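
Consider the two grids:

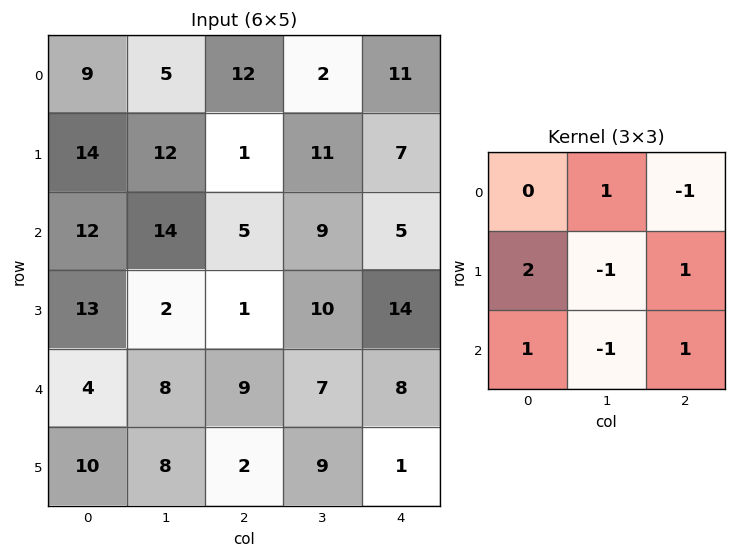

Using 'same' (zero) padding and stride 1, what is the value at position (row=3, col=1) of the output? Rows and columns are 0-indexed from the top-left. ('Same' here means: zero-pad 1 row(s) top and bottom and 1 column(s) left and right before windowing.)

The receptive field on the zero-padded input at this output position is [12 14 5 / 13 2 1 / 4 8 9]. Elementwise product with the kernel and sum: 14·1 + 5·-1 + 13·2 + 2·-1 + 1·1 + 4·1 + 8·-1 + 9·1.

39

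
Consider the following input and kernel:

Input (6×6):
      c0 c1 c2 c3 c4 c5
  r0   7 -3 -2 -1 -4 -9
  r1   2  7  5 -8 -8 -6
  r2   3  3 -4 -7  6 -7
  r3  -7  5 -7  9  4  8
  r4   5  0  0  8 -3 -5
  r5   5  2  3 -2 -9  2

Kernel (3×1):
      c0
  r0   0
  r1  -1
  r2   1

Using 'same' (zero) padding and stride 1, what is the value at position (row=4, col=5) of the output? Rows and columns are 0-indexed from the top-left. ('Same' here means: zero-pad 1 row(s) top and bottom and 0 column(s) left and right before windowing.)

7

The receptive field on the zero-padded input at this output position is [8 / -5 / 2]. Elementwise product with the kernel and sum: -5·-1 + 2·1.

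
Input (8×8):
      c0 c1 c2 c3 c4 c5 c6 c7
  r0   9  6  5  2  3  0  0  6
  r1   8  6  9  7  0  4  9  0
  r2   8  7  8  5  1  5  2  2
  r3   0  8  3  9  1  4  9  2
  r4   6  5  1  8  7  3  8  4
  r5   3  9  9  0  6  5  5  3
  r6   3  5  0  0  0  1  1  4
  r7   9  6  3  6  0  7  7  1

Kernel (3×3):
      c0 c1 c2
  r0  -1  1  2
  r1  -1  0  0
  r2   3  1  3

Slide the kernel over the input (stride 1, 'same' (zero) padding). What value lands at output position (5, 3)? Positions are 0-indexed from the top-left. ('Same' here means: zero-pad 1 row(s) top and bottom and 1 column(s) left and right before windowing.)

The receptive field on the zero-padded input at this output position is [1 8 7 / 9 0 6 / 0 0 0]. Elementwise product with the kernel and sum: 1·-1 + 8·1 + 7·2 + 9·-1 + 0·3 + 0·1 + 0·3.

12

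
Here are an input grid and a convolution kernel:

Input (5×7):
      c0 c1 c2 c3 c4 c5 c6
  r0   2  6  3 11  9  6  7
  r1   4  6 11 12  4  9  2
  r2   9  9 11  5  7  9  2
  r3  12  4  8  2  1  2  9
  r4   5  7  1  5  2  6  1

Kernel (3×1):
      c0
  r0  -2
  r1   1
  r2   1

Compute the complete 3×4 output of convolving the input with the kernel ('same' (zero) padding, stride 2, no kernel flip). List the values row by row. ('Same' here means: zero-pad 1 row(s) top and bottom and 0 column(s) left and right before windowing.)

6 14 13 9
13 -3 0 7
-19 -15 0 -17

Output[0,0]: The receptive field on the zero-padded input at this output position is [0 / 2 / 4]. Elementwise product with the kernel and sum: 0·-2 + 2·1 + 4·1.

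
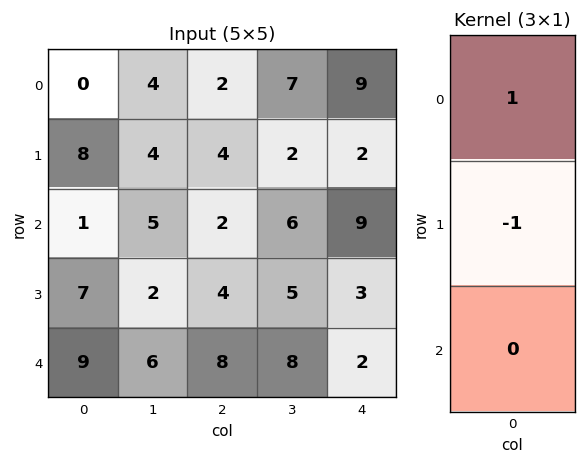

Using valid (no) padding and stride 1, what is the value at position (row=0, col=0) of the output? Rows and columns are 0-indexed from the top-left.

The receptive field on the input at this output position is [0 / 8 / 1]. Elementwise product with the kernel and sum: 0·1 + 8·-1.

-8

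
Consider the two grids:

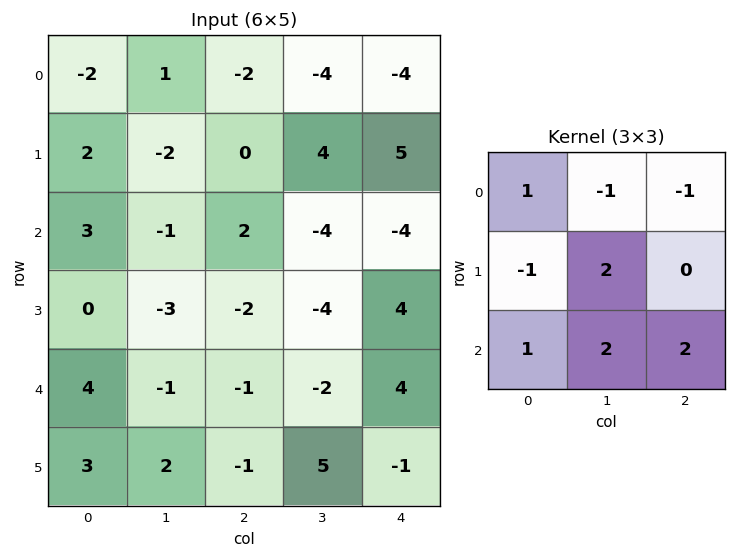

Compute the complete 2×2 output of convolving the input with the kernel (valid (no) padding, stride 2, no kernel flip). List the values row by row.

-2 0
-4 7

Output[0,0]: The receptive field on the input at this output position is [-2 1 -2 / 2 -2 0 / 3 -1 2]. Elementwise product with the kernel and sum: -2·1 + 1·-1 + -2·-1 + 2·-1 + -2·2 + 3·1 + -1·2 + 2·2.
Output[0,1]: The receptive field on the input at this output position is [-2 -4 -4 / 0 4 5 / 2 -4 -4]. Elementwise product with the kernel and sum: -2·1 + -4·-1 + -4·-1 + 0·-1 + 4·2 + 2·1 + -4·2 + -4·2.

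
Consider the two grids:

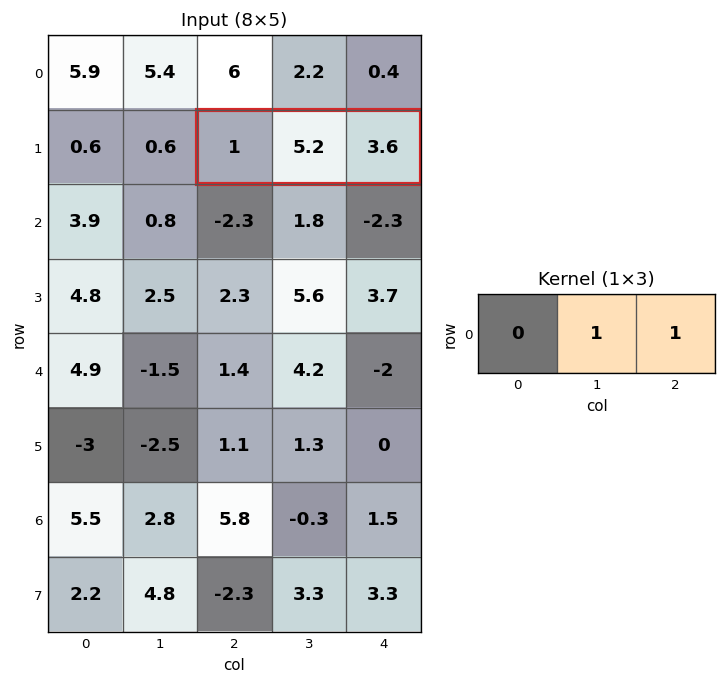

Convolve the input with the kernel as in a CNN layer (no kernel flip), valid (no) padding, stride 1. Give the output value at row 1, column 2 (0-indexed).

8.8

The receptive field on the input at this output position is [1 5.2 3.6]. Elementwise product with the kernel and sum: 5.2·1 + 3.6·1.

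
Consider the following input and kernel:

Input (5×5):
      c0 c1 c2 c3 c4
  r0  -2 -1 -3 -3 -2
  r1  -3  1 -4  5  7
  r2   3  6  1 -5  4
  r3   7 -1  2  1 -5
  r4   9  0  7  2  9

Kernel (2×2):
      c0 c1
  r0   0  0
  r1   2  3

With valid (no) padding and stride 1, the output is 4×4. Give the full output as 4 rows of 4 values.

-3 -10 7 31
24 15 -13 2
11 4 7 -13
18 21 20 31

Output[0,0]: The receptive field on the input at this output position is [-2 -1 / -3 1]. Elementwise product with the kernel and sum: -3·2 + 1·3.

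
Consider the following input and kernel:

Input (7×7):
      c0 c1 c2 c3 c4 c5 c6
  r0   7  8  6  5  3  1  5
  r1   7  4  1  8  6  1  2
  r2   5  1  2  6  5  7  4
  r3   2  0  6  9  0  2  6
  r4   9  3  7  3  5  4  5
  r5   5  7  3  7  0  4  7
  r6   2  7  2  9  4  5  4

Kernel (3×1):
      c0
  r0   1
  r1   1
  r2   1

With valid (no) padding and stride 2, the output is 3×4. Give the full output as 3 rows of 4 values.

Output[0,0]: The receptive field on the input at this output position is [7 / 7 / 5]. Elementwise product with the kernel and sum: 7·1 + 7·1 + 5·1.

19 9 14 11
16 15 10 15
16 12 9 16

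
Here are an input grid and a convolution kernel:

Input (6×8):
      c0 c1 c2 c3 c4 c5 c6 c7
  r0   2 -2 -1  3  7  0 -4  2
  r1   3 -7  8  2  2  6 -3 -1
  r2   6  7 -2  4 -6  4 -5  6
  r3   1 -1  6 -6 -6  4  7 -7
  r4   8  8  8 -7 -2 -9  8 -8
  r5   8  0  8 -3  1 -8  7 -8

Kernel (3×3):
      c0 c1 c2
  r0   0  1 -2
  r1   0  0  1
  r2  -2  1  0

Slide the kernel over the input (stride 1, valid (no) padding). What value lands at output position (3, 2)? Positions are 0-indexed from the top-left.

The receptive field on the input at this output position is [6 -6 -6 / 8 -7 -2 / 8 -3 1]. Elementwise product with the kernel and sum: -6·1 + -6·-2 + -2·1 + 8·-2 + -3·1.

-15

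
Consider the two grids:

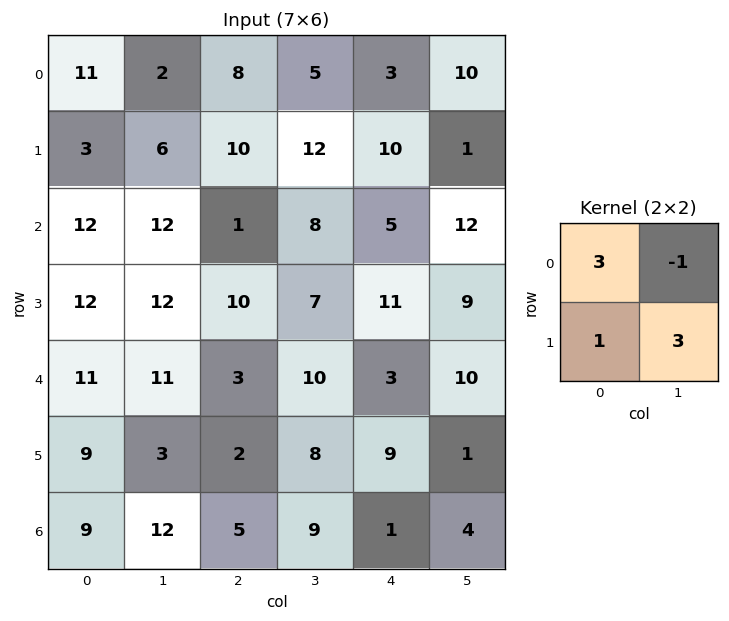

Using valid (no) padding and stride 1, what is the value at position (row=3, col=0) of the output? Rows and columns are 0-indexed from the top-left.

The receptive field on the input at this output position is [12 12 / 11 11]. Elementwise product with the kernel and sum: 12·3 + 12·-1 + 11·1 + 11·3.

68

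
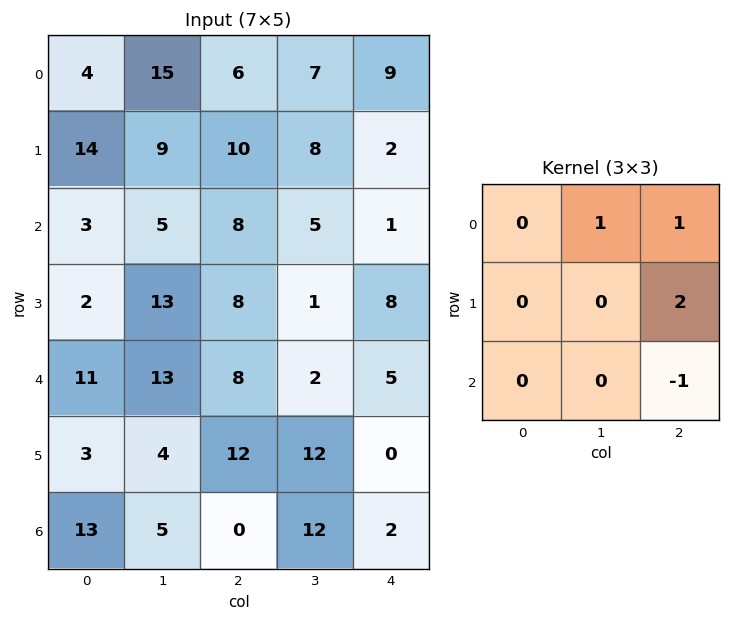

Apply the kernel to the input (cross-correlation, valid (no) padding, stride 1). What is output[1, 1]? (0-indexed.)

27

The receptive field on the input at this output position is [9 10 8 / 5 8 5 / 13 8 1]. Elementwise product with the kernel and sum: 10·1 + 8·1 + 5·2 + 1·-1.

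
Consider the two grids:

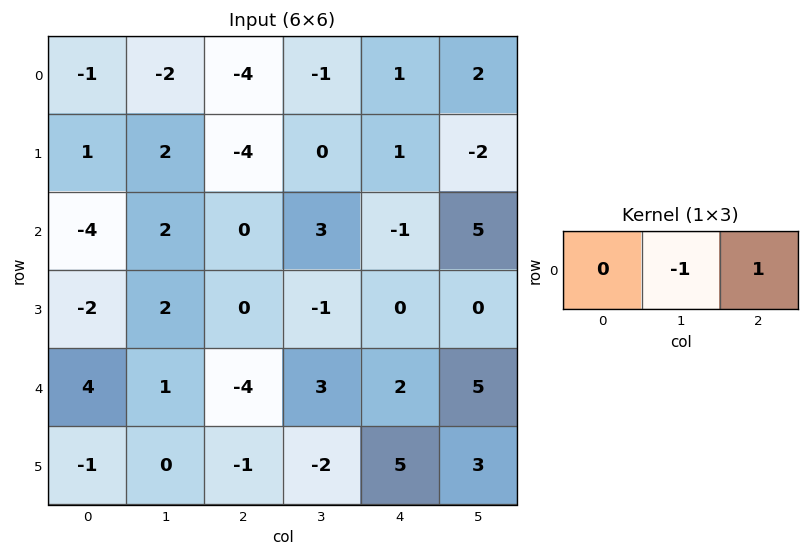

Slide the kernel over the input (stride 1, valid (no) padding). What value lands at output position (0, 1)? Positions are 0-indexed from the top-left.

3

The receptive field on the input at this output position is [-2 -4 -1]. Elementwise product with the kernel and sum: -4·-1 + -1·1.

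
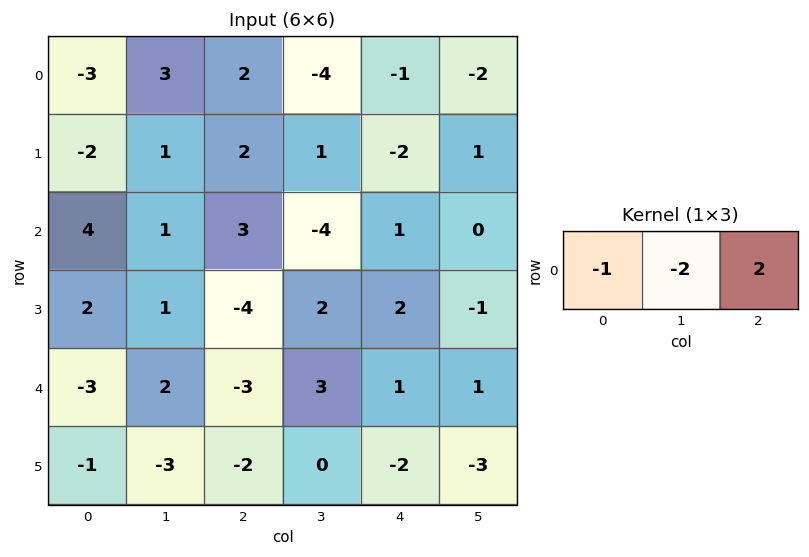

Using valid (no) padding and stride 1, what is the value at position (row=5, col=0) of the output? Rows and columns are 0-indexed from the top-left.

The receptive field on the input at this output position is [-1 -3 -2]. Elementwise product with the kernel and sum: -1·-1 + -3·-2 + -2·2.

3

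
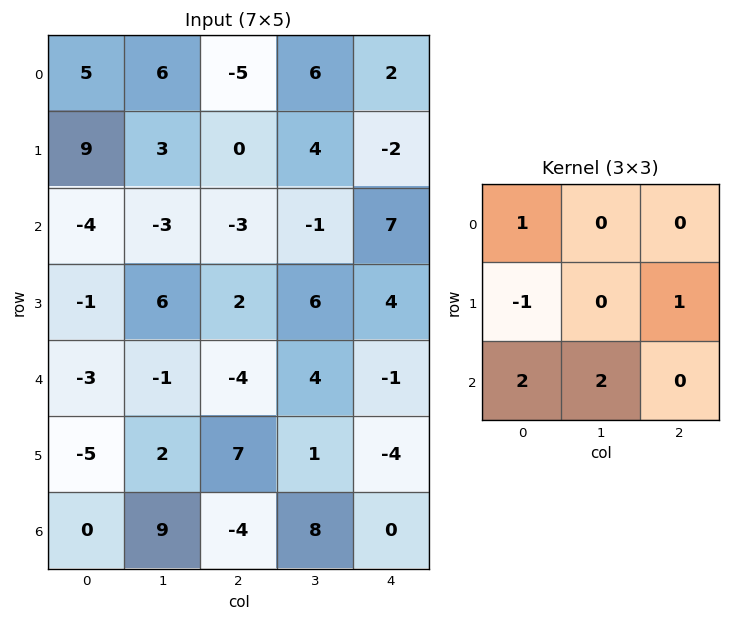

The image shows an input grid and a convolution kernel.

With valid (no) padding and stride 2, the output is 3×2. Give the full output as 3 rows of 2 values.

Output[0,0]: The receptive field on the input at this output position is [5 6 -5 / 9 3 0 / -4 -3 -3]. Elementwise product with the kernel and sum: 5·1 + 9·-1 + 0·1 + -4·2 + -3·2.

-18 -15
-9 -1
27 -7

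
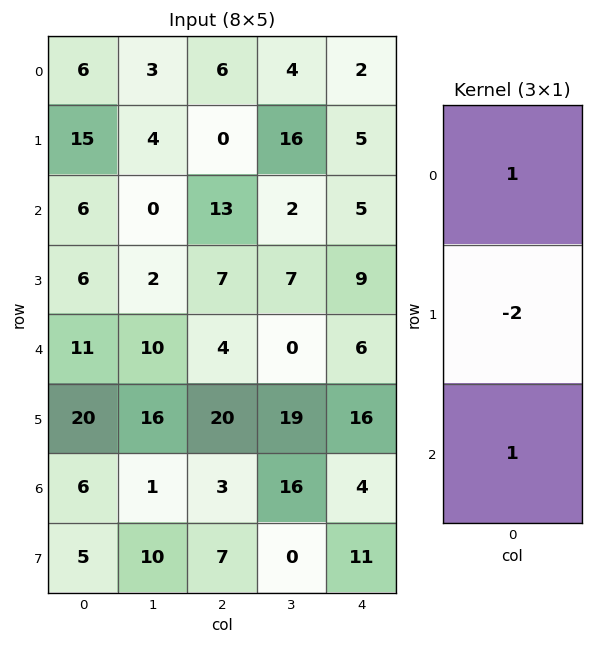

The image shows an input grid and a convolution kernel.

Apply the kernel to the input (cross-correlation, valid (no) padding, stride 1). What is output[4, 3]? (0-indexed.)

The receptive field on the input at this output position is [0 / 19 / 16]. Elementwise product with the kernel and sum: 0·1 + 19·-2 + 16·1.

-22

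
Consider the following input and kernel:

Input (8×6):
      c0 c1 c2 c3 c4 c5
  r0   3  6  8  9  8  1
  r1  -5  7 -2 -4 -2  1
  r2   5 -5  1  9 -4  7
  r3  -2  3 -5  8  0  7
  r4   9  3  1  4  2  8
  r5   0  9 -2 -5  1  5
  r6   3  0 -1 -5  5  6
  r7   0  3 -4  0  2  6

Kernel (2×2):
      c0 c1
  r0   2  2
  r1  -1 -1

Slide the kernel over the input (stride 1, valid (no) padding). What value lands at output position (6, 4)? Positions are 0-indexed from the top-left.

14

The receptive field on the input at this output position is [5 6 / 2 6]. Elementwise product with the kernel and sum: 5·2 + 6·2 + 2·-1 + 6·-1.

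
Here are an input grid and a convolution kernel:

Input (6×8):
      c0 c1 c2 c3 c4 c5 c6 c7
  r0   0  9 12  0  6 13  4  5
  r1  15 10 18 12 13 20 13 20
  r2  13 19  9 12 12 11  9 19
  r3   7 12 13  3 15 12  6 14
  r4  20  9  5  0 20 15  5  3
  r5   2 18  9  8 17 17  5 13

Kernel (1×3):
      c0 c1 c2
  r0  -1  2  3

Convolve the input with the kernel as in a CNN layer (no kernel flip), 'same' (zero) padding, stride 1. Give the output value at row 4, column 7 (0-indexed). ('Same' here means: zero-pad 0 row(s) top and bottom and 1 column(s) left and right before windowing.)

The receptive field on the zero-padded input at this output position is [5 3 0]. Elementwise product with the kernel and sum: 5·-1 + 3·2 + 0·3.

1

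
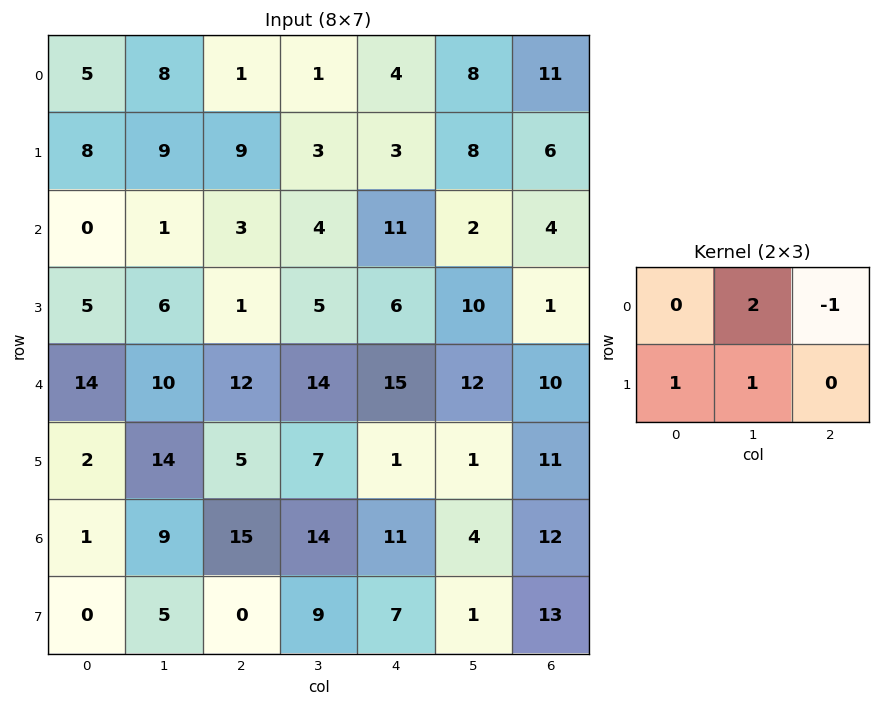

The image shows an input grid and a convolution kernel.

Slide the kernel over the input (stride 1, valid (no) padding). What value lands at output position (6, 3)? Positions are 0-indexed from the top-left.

34

The receptive field on the input at this output position is [14 11 4 / 9 7 1]. Elementwise product with the kernel and sum: 11·2 + 4·-1 + 9·1 + 7·1.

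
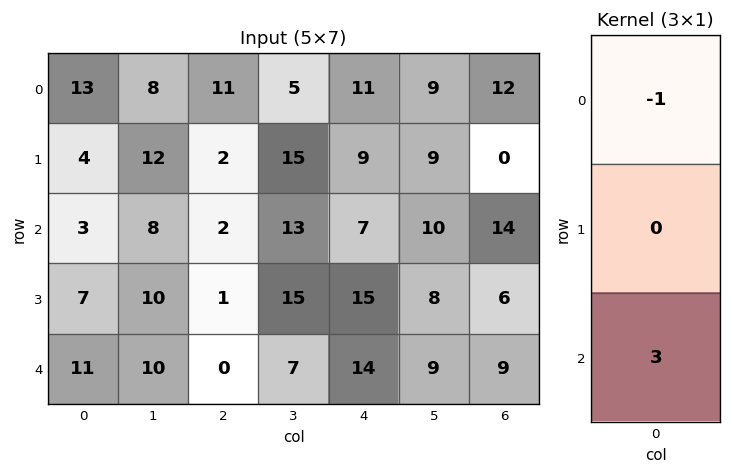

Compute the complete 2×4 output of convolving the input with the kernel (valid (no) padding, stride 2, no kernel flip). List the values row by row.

-4 -5 10 30
30 -2 35 13

Output[0,0]: The receptive field on the input at this output position is [13 / 4 / 3]. Elementwise product with the kernel and sum: 13·-1 + 3·3.
Output[0,1]: The receptive field on the input at this output position is [11 / 2 / 2]. Elementwise product with the kernel and sum: 11·-1 + 2·3.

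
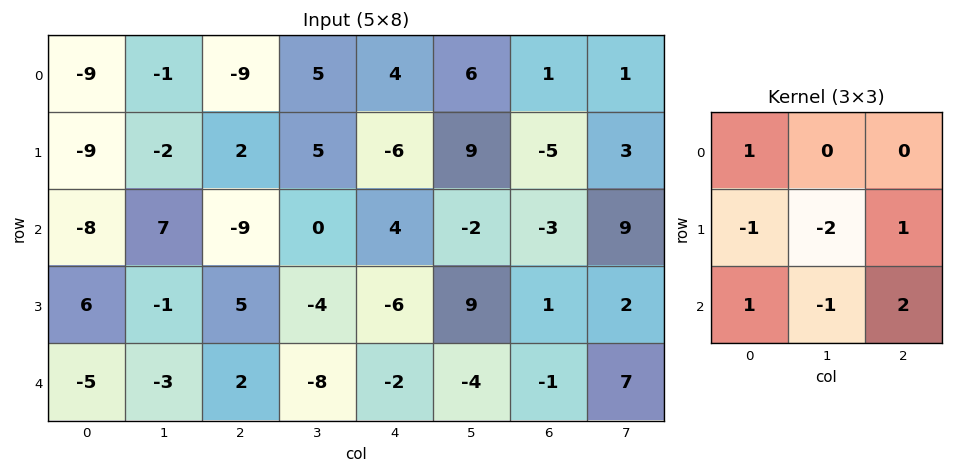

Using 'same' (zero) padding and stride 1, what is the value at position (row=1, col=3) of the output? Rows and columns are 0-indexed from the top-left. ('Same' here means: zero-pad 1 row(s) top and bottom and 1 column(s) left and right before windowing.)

-28

The receptive field on the zero-padded input at this output position is [-9 5 4 / 2 5 -6 / -9 0 4]. Elementwise product with the kernel and sum: -9·1 + 2·-1 + 5·-2 + -6·1 + -9·1 + 0·-1 + 4·2.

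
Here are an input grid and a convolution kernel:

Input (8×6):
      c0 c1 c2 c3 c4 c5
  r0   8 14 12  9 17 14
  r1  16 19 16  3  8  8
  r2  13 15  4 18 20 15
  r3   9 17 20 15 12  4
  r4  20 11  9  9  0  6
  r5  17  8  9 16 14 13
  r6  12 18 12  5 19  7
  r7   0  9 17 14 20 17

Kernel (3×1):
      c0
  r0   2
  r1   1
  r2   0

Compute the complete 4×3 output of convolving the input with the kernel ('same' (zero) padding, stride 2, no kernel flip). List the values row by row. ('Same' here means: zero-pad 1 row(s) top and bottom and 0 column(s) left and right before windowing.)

8 12 17
45 36 36
38 49 24
46 30 47

Output[0,0]: The receptive field on the zero-padded input at this output position is [0 / 8 / 16]. Elementwise product with the kernel and sum: 0·2 + 8·1.
Output[0,1]: The receptive field on the zero-padded input at this output position is [0 / 12 / 16]. Elementwise product with the kernel and sum: 0·2 + 12·1.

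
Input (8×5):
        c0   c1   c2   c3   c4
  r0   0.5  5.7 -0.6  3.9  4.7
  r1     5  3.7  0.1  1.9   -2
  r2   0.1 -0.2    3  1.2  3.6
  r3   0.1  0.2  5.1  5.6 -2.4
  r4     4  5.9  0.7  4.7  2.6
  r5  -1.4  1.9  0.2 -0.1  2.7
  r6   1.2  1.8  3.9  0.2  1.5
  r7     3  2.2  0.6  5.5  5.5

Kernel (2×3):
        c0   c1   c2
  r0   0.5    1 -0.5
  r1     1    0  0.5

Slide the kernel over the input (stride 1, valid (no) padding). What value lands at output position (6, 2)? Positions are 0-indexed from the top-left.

4.75

The receptive field on the input at this output position is [3.9 0.2 1.5 / 0.6 5.5 5.5]. Elementwise product with the kernel and sum: 3.9·0.5 + 0.2·1 + 1.5·-0.5 + 0.6·1 + 5.5·0.5.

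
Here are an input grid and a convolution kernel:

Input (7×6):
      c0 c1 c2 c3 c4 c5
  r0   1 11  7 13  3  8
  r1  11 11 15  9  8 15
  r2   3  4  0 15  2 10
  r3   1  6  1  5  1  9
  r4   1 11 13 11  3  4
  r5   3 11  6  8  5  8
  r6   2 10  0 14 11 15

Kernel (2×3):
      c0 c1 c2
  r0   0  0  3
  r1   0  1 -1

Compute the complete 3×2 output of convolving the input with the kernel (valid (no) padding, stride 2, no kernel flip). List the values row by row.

Output[0,0]: The receptive field on the input at this output position is [1 11 7 / 11 11 15]. Elementwise product with the kernel and sum: 7·3 + 11·1 + 15·-1.

17 10
5 10
44 12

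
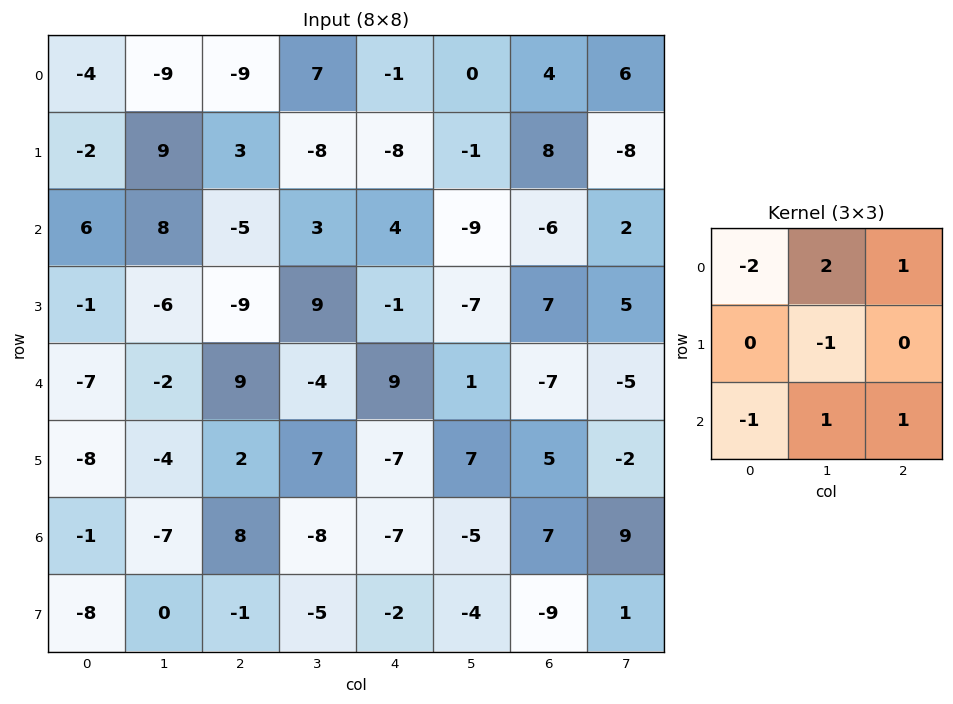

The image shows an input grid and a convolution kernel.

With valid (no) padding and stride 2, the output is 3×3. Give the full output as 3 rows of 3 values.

Output[0,0]: The receptive field on the input at this output position is [-4 -9 -9 / -2 9 3 / 6 8 -5]. Elementwise product with the kernel and sum: -4·-2 + -9·2 + -9·1 + 9·-1 + 6·-1 + 8·1 + -5·1.
Output[0,1]: The receptive field on the input at this output position is [-9 7 -1 / 3 -8 -8 / -5 3 4]. Elementwise product with the kernel and sum: -9·-2 + 7·2 + -1·1 + -8·-1 + -5·-1 + 3·1 + 4·1.

-31 51 -12
19 7 -40
25 -47 -21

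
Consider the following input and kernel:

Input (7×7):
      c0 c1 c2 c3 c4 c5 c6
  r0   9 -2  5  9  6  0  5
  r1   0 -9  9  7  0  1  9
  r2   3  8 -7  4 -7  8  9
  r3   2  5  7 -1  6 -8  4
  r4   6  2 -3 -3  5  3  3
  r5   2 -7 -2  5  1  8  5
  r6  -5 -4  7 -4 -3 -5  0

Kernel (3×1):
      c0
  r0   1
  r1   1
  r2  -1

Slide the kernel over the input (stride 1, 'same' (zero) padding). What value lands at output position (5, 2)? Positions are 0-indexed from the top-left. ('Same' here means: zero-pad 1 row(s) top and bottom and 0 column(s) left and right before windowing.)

-12

The receptive field on the zero-padded input at this output position is [-3 / -2 / 7]. Elementwise product with the kernel and sum: -3·1 + -2·1 + 7·-1.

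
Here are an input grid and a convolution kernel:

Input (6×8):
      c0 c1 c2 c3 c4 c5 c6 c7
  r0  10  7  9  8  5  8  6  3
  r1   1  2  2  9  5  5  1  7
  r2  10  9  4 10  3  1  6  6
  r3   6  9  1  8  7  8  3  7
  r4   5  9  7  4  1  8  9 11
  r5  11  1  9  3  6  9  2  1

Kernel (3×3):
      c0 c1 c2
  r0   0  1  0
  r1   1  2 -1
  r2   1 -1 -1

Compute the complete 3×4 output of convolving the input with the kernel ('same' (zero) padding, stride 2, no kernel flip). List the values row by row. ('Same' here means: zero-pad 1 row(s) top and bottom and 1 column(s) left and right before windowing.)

Output[0,0]: The receptive field on the zero-padded input at this output position is [0 0 0 / 0 10 7 / 0 1 2]. Elementwise product with the kernel and sum: 0·1 + 0·1 + 10·2 + 7·-1 + 0·1 + 1·-1 + 2·-1.

10 8 9 14
-3 9 13 6
-5 9 -7 24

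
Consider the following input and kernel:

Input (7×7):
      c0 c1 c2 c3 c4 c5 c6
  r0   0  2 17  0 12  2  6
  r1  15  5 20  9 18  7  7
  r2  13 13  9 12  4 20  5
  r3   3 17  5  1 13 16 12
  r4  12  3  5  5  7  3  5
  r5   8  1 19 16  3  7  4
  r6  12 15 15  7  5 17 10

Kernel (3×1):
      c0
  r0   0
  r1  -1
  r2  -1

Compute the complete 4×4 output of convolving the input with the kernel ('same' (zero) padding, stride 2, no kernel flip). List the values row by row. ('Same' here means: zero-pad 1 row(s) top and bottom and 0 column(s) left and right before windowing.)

-15 -37 -30 -13
-16 -14 -17 -17
-20 -24 -10 -9
-12 -15 -5 -10

Output[0,0]: The receptive field on the zero-padded input at this output position is [0 / 0 / 15]. Elementwise product with the kernel and sum: 0·-1 + 15·-1.
Output[0,1]: The receptive field on the zero-padded input at this output position is [0 / 17 / 20]. Elementwise product with the kernel and sum: 17·-1 + 20·-1.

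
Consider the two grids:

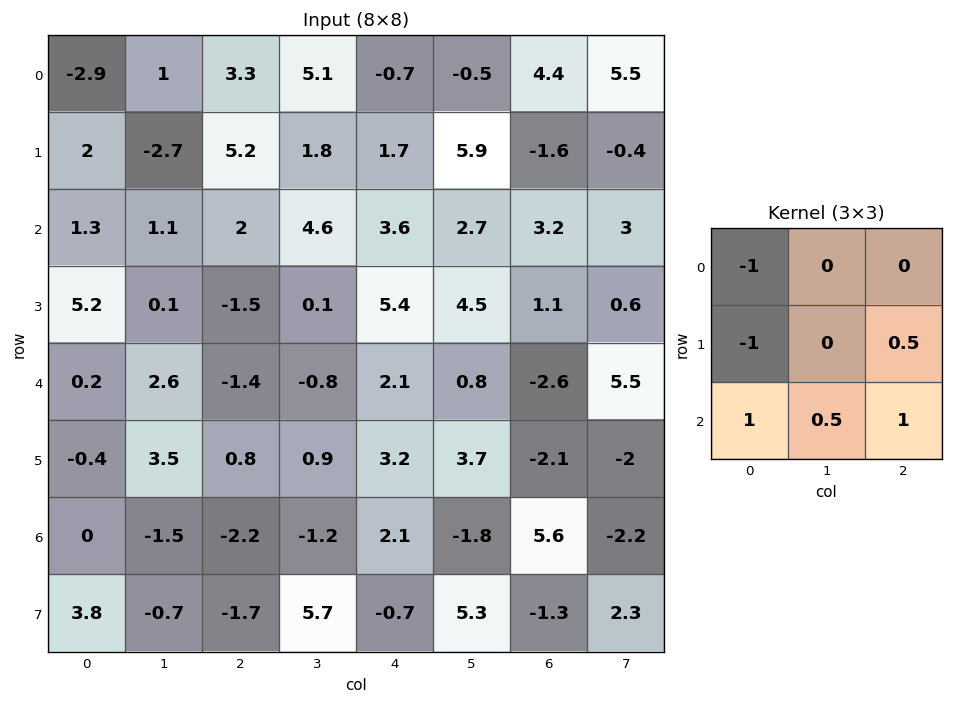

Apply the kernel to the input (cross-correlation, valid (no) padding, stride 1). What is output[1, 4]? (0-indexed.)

The receptive field on the input at this output position is [1.7 5.9 -1.6 / 3.6 2.7 3.2 / 5.4 4.5 1.1]. Elementwise product with the kernel and sum: 1.7·-1 + 3.6·-1 + 3.2·0.5 + 5.4·1 + 4.5·0.5 + 1.1·1.

5.05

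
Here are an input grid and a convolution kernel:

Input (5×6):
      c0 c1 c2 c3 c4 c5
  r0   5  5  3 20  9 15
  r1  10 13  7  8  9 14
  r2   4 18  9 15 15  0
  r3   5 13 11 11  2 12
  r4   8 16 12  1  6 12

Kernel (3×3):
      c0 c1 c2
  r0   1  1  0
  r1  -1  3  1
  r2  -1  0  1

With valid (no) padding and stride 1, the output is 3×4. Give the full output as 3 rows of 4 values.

Output[0,0]: The receptive field on the input at this output position is [5 5 3 / 10 13 7 / 4 18 9]. Elementwise product with the kernel and sum: 5·1 + 5·1 + 10·-1 + 13·3 + 7·1 + 4·-1 + 9·1.

51 21 55 47
88 42 57 48
71 43 42 48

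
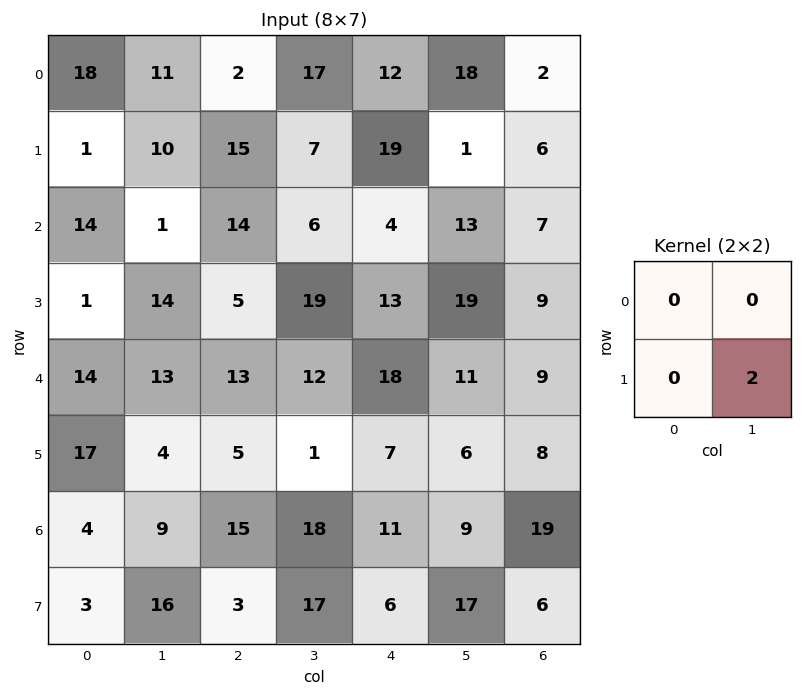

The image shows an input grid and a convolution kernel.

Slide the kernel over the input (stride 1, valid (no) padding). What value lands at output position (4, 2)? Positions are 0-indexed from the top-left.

2

The receptive field on the input at this output position is [13 12 / 5 1]. Elementwise product with the kernel and sum: 1·2.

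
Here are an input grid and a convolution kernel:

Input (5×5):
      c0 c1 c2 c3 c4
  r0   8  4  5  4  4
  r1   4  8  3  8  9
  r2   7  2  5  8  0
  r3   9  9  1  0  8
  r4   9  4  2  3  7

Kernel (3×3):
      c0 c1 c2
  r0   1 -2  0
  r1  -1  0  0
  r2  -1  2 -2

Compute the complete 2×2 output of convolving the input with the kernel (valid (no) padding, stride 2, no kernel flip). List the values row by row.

Output[0,0]: The receptive field on the input at this output position is [8 4 5 / 4 8 3 / 7 2 5]. Elementwise product with the kernel and sum: 8·1 + 4·-2 + 4·-1 + 7·-1 + 2·2 + 5·-2.
Output[0,1]: The receptive field on the input at this output position is [5 4 4 / 3 8 9 / 5 8 0]. Elementwise product with the kernel and sum: 5·1 + 4·-2 + 3·-1 + 5·-1 + 8·2 + 0·-2.

-17 5
-11 -22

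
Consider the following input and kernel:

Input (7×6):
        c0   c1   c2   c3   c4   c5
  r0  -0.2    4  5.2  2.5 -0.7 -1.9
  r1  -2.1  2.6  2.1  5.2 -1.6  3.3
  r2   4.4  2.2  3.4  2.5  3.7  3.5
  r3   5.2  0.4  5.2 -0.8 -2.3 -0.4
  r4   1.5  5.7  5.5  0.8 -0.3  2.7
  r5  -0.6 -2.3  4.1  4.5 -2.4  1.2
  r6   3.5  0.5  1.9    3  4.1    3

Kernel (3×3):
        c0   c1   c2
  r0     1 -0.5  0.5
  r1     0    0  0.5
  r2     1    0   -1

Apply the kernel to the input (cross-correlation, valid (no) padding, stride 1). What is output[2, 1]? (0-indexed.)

The receptive field on the input at this output position is [2.2 3.4 2.5 / 0.4 5.2 -0.8 / 5.7 5.5 0.8]. Elementwise product with the kernel and sum: 2.2·1 + 3.4·-0.5 + 2.5·0.5 + -0.8·0.5 + 5.7·1 + 0.8·-1.

6.25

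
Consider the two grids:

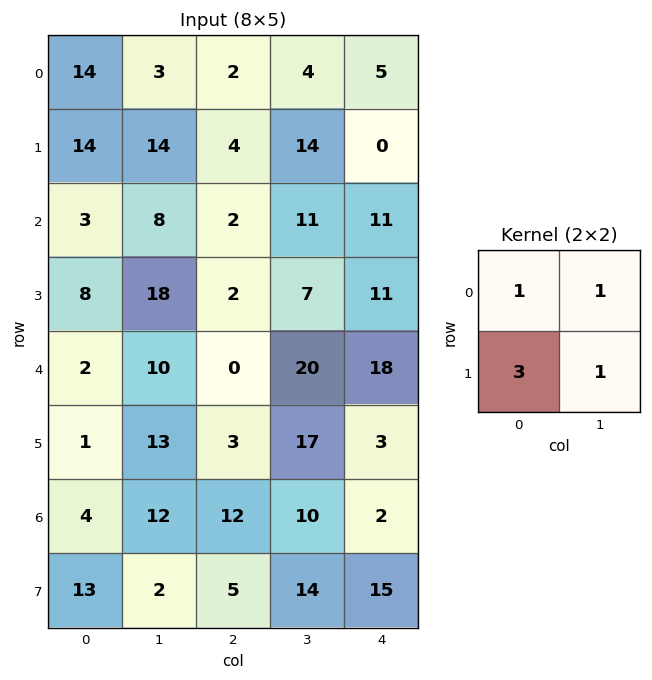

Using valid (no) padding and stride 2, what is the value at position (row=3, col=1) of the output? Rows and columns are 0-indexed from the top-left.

51

The receptive field on the input at this output position is [12 10 / 5 14]. Elementwise product with the kernel and sum: 12·1 + 10·1 + 5·3 + 14·1.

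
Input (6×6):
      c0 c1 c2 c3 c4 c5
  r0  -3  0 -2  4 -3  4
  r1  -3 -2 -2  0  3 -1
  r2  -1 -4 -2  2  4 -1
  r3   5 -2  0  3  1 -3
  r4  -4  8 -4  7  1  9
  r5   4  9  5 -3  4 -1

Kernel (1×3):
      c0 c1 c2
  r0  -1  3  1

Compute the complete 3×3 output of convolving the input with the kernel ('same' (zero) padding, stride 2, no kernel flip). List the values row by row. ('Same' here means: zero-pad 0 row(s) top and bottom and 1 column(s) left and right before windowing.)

Output[0,0]: The receptive field on the zero-padded input at this output position is [0 -3 0]. Elementwise product with the kernel and sum: 0·-1 + -3·3 + 0·1.
Output[0,1]: The receptive field on the zero-padded input at this output position is [0 -2 4]. Elementwise product with the kernel and sum: 0·-1 + -2·3 + 4·1.

-9 -2 -9
-7 0 9
-4 -13 5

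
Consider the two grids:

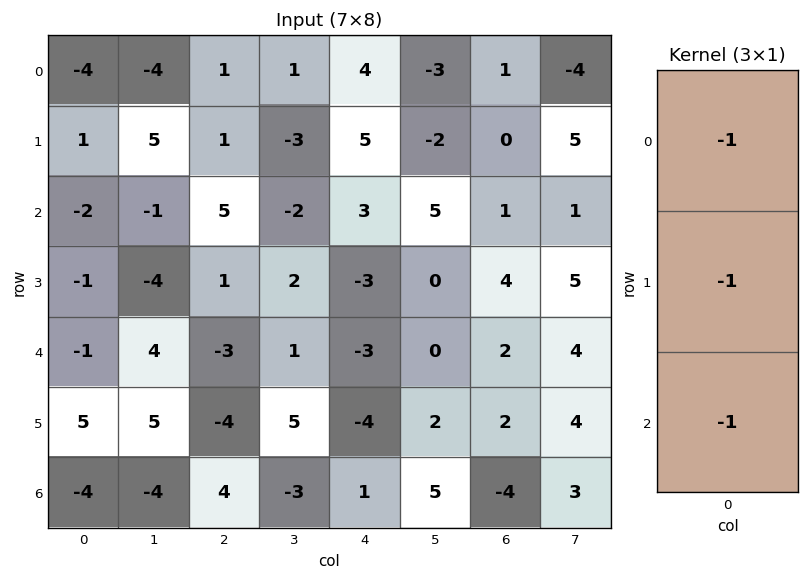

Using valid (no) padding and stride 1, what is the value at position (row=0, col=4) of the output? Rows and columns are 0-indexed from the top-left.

The receptive field on the input at this output position is [4 / 5 / 3]. Elementwise product with the kernel and sum: 4·-1 + 5·-1 + 3·-1.

-12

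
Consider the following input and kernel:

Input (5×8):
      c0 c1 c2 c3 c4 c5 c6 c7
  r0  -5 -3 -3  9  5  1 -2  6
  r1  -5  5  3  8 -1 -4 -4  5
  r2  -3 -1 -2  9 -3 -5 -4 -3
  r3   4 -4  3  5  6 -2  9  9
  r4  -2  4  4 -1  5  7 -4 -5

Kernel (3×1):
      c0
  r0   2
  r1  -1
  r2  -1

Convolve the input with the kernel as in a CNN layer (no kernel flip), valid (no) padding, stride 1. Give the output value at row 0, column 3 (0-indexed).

The receptive field on the input at this output position is [9 / 8 / 9]. Elementwise product with the kernel and sum: 9·2 + 8·-1 + 9·-1.

1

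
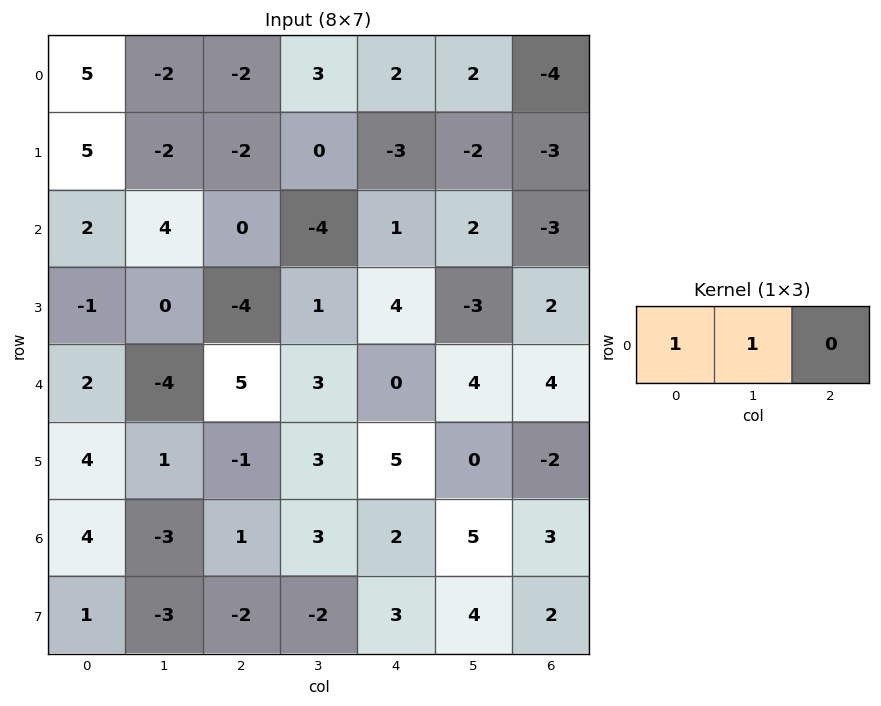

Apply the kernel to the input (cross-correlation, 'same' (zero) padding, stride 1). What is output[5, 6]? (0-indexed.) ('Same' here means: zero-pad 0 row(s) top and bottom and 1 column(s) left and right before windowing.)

The receptive field on the zero-padded input at this output position is [0 -2 0]. Elementwise product with the kernel and sum: 0·1 + -2·1.

-2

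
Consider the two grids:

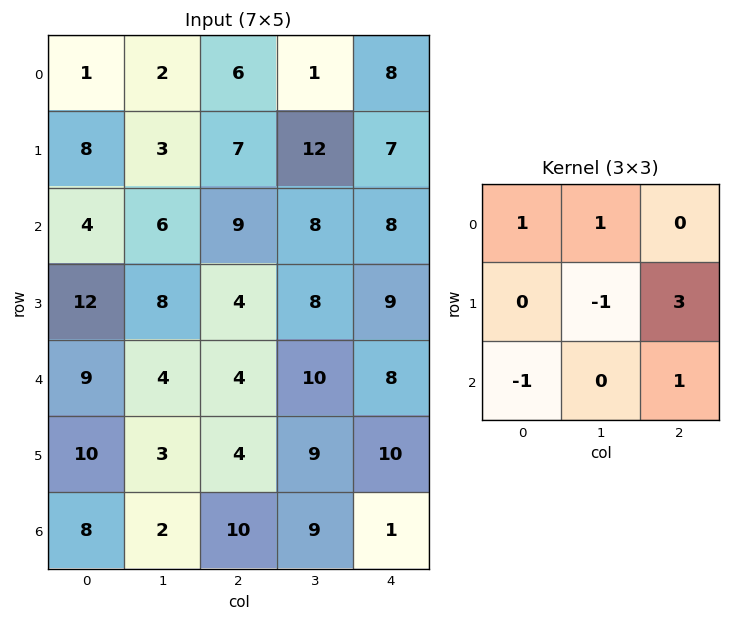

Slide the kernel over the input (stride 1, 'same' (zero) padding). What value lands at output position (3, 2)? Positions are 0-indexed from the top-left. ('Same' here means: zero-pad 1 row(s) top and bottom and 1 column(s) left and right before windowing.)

41

The receptive field on the zero-padded input at this output position is [6 9 8 / 8 4 8 / 4 4 10]. Elementwise product with the kernel and sum: 6·1 + 9·1 + 4·-1 + 8·3 + 4·-1 + 10·1.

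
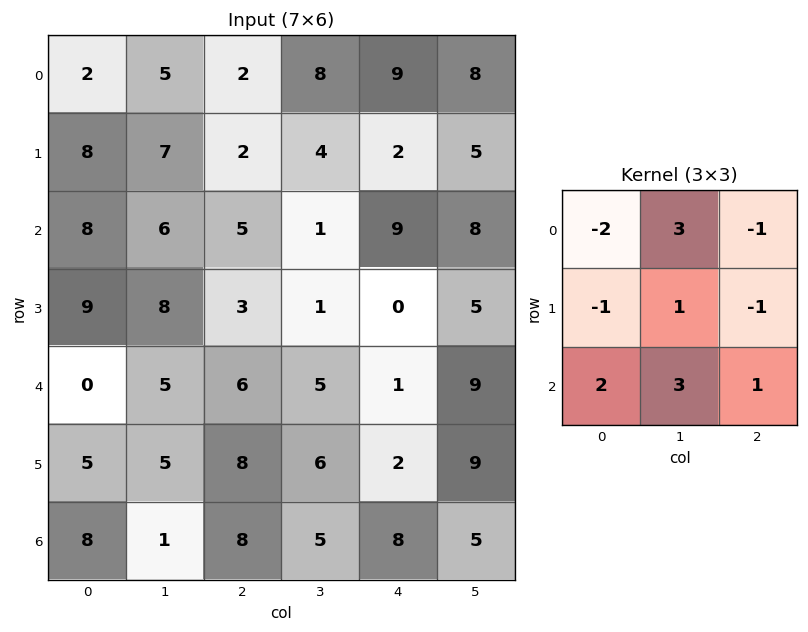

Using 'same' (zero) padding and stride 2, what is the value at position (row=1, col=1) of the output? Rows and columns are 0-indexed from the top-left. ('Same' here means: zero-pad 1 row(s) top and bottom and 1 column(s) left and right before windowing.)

The receptive field on the zero-padded input at this output position is [7 2 4 / 6 5 1 / 8 3 1]. Elementwise product with the kernel and sum: 7·-2 + 2·3 + 4·-1 + 6·-1 + 5·1 + 1·-1 + 8·2 + 3·3 + 1·1.

12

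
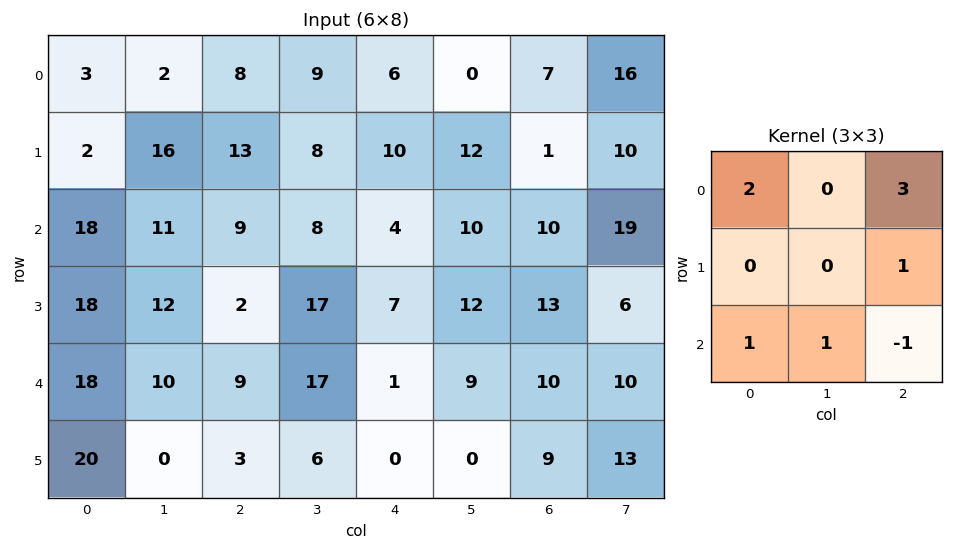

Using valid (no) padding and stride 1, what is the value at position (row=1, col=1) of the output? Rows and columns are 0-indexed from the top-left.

61

The receptive field on the input at this output position is [16 13 8 / 11 9 8 / 12 2 17]. Elementwise product with the kernel and sum: 16·2 + 8·3 + 8·1 + 12·1 + 2·1 + 17·-1.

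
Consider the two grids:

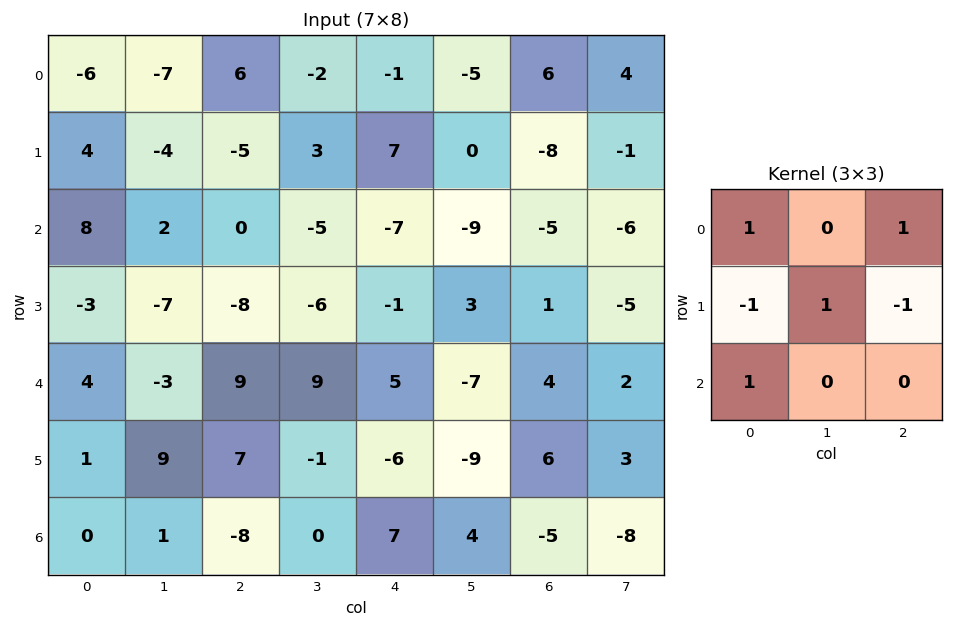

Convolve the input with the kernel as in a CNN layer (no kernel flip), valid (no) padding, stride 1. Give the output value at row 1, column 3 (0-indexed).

4

The receptive field on the input at this output position is [3 7 0 / -5 -7 -9 / -6 -1 3]. Elementwise product with the kernel and sum: 3·1 + 0·1 + -5·-1 + -7·1 + -9·-1 + -6·1.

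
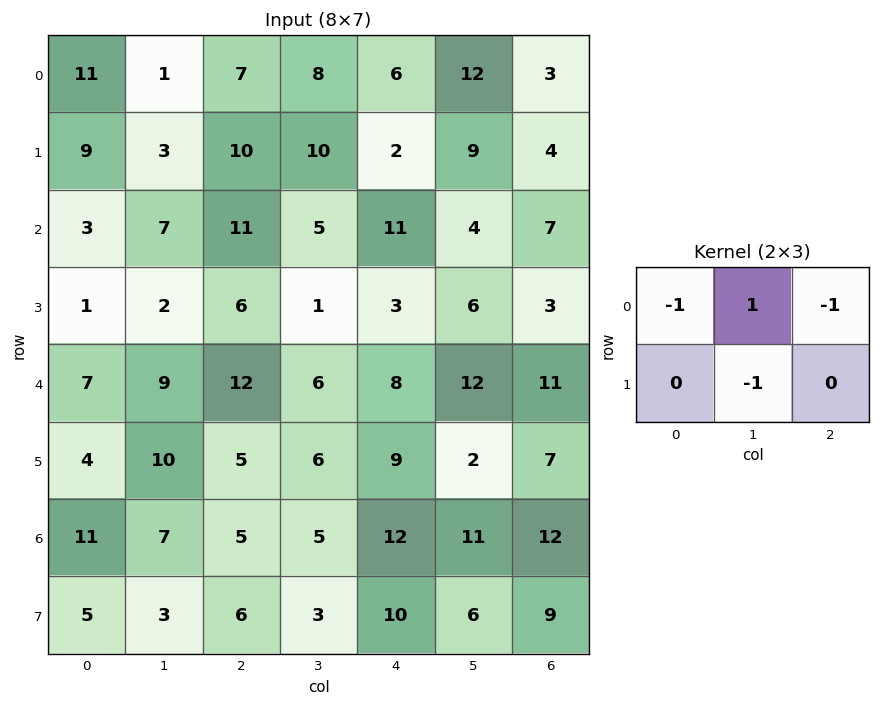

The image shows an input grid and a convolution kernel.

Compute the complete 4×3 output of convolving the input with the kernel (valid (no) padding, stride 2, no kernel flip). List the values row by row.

-20 -15 -6
-9 -18 -20
-20 -20 -9
-12 -15 -19

Output[0,0]: The receptive field on the input at this output position is [11 1 7 / 9 3 10]. Elementwise product with the kernel and sum: 11·-1 + 1·1 + 7·-1 + 3·-1.
Output[0,1]: The receptive field on the input at this output position is [7 8 6 / 10 10 2]. Elementwise product with the kernel and sum: 7·-1 + 8·1 + 6·-1 + 10·-1.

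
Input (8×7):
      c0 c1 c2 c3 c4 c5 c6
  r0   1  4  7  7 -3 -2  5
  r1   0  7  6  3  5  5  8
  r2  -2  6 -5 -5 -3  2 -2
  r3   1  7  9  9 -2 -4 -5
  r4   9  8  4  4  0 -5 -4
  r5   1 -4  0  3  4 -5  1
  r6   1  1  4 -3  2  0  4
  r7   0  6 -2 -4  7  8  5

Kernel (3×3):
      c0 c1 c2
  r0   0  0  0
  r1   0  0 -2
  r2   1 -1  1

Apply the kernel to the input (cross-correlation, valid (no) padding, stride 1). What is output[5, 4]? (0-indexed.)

-4

The receptive field on the input at this output position is [4 -5 1 / 2 0 4 / 7 8 5]. Elementwise product with the kernel and sum: 4·-2 + 7·1 + 8·-1 + 5·1.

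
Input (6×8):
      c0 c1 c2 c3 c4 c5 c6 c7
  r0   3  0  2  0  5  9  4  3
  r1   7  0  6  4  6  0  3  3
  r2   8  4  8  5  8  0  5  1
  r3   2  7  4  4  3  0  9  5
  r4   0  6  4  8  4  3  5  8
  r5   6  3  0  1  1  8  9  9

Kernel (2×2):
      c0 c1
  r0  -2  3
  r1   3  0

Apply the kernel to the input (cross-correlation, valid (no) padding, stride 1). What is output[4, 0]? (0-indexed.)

The receptive field on the input at this output position is [0 6 / 6 3]. Elementwise product with the kernel and sum: 0·-2 + 6·3 + 6·3.

36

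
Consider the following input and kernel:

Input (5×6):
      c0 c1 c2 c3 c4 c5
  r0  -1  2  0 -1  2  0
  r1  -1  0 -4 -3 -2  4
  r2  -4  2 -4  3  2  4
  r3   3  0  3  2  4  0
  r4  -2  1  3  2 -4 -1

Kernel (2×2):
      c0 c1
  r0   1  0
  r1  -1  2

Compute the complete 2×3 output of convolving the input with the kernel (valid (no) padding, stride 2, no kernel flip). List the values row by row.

0 -2 12
-7 -3 -2

Output[0,0]: The receptive field on the input at this output position is [-1 2 / -1 0]. Elementwise product with the kernel and sum: -1·1 + -1·-1 + 0·2.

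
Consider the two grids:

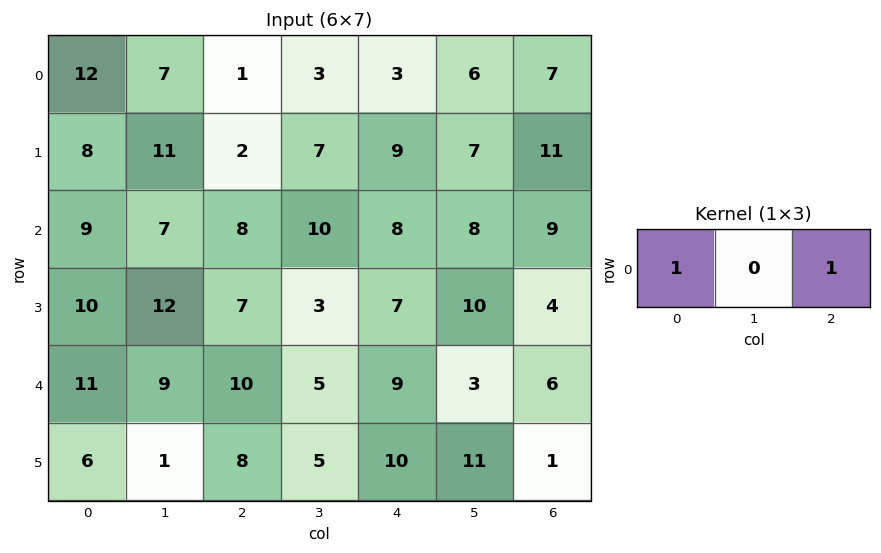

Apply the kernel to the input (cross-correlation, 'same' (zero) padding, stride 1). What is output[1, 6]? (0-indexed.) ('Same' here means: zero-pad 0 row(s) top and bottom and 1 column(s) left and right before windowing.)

7

The receptive field on the zero-padded input at this output position is [7 11 0]. Elementwise product with the kernel and sum: 7·1 + 0·1.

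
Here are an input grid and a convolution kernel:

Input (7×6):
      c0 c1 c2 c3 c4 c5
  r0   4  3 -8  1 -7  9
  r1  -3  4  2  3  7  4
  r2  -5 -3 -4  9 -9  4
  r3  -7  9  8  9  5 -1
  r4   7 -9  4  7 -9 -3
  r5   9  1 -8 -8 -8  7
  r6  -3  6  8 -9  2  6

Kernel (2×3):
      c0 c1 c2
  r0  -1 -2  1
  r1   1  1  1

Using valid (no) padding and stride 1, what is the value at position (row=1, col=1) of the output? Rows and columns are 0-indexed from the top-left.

The receptive field on the input at this output position is [4 2 3 / -3 -4 9]. Elementwise product with the kernel and sum: 4·-1 + 2·-2 + 3·1 + -3·1 + -4·1 + 9·1.

-3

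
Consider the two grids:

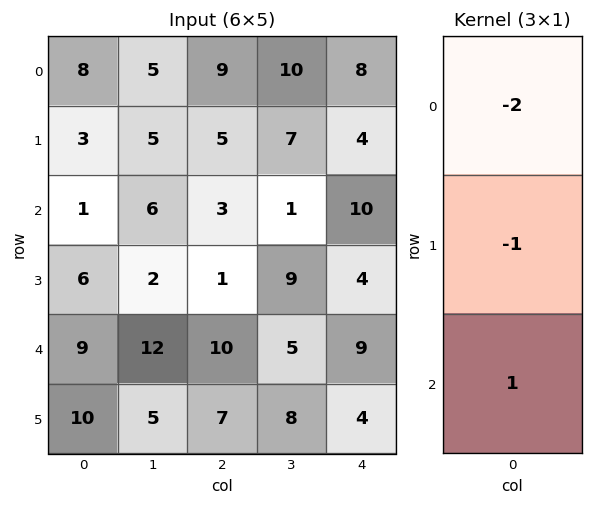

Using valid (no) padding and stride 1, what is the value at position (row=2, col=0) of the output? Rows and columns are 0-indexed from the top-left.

The receptive field on the input at this output position is [1 / 6 / 9]. Elementwise product with the kernel and sum: 1·-2 + 6·-1 + 9·1.

1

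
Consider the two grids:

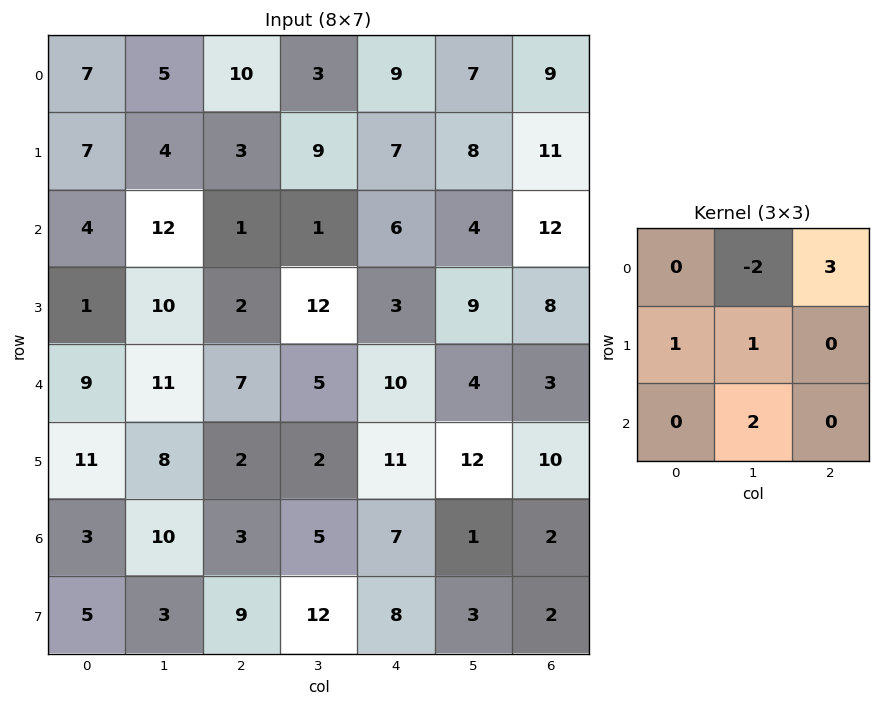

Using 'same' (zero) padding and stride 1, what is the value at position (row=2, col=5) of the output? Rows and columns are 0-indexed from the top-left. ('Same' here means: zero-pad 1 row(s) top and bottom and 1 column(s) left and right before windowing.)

The receptive field on the zero-padded input at this output position is [7 8 11 / 6 4 12 / 3 9 8]. Elementwise product with the kernel and sum: 8·-2 + 11·3 + 6·1 + 4·1 + 9·2.

45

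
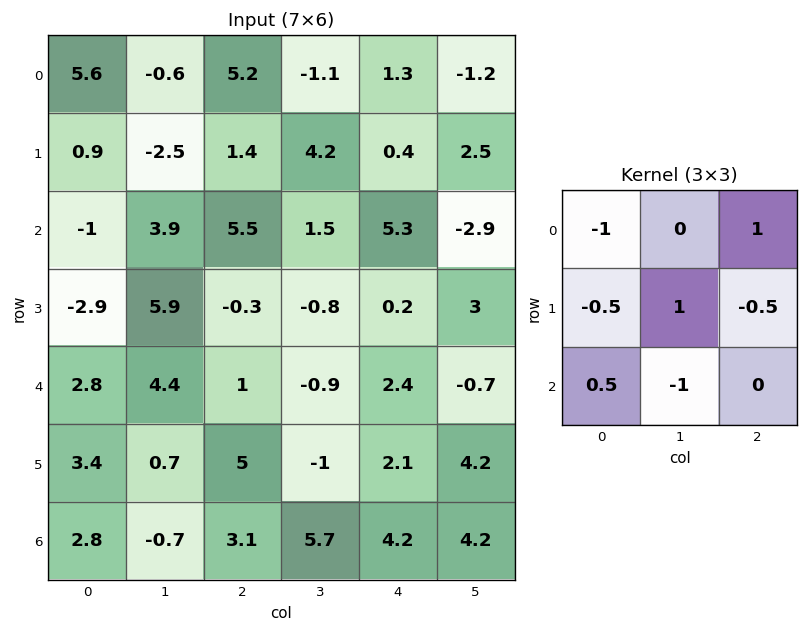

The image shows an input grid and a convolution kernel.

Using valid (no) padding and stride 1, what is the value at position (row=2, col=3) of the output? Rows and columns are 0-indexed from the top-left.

-8.15

The receptive field on the input at this output position is [1.5 5.3 -2.9 / -0.8 0.2 3 / -0.9 2.4 -0.7]. Elementwise product with the kernel and sum: 1.5·-1 + -2.9·1 + -0.8·-0.5 + 0.2·1 + 3·-0.5 + -0.9·0.5 + 2.4·-1.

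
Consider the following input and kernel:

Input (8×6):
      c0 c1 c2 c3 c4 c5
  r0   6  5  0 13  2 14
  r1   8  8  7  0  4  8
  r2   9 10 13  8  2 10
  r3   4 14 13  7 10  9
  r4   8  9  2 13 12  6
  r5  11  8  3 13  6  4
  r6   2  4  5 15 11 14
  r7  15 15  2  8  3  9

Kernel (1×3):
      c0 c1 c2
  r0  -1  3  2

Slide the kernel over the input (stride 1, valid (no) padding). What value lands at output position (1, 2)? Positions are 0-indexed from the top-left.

1

The receptive field on the input at this output position is [7 0 4]. Elementwise product with the kernel and sum: 7·-1 + 0·3 + 4·2.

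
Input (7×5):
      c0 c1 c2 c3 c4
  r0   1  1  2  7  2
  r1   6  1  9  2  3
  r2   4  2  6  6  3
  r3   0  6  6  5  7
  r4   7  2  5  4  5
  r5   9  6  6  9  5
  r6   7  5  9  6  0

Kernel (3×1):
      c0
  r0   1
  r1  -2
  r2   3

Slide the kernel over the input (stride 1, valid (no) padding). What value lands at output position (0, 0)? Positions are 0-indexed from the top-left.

The receptive field on the input at this output position is [1 / 6 / 4]. Elementwise product with the kernel and sum: 1·1 + 6·-2 + 4·3.

1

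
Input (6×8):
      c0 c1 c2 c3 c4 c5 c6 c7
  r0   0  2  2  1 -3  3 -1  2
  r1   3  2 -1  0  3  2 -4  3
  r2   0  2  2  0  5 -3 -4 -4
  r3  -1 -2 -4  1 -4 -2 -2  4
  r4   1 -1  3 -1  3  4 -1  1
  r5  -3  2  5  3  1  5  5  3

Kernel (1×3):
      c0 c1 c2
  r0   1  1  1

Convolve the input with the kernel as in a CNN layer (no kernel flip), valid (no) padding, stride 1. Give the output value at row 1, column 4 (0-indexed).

1

The receptive field on the input at this output position is [3 2 -4]. Elementwise product with the kernel and sum: 3·1 + 2·1 + -4·1.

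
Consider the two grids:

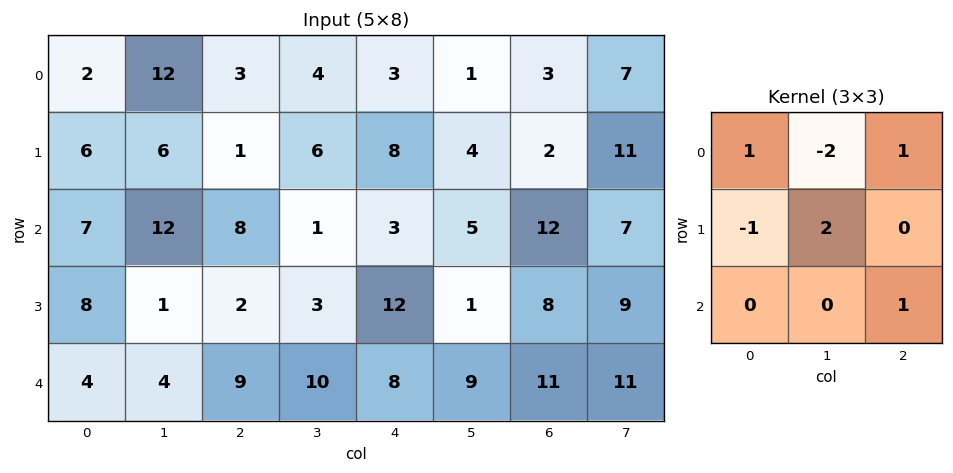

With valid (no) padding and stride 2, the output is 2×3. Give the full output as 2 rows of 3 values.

Output[0,0]: The receptive field on the input at this output position is [2 12 3 / 6 6 1 / 7 12 8]. Elementwise product with the kernel and sum: 2·1 + 12·-2 + 3·1 + 6·-1 + 6·2 + 8·1.
Output[0,1]: The receptive field on the input at this output position is [3 4 3 / 1 6 8 / 8 1 3]. Elementwise product with the kernel and sum: 3·1 + 4·-2 + 3·1 + 1·-1 + 6·2 + 3·1.

-5 12 16
-6 21 6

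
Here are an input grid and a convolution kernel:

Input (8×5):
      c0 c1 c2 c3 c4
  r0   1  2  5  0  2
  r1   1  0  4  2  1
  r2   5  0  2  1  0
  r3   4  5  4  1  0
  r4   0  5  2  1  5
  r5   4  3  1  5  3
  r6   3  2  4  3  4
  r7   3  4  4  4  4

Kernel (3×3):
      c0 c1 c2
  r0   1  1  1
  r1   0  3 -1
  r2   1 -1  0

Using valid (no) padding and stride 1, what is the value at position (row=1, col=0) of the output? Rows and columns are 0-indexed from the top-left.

2

The receptive field on the input at this output position is [1 0 4 / 5 0 2 / 4 5 4]. Elementwise product with the kernel and sum: 1·1 + 0·1 + 4·1 + 0·3 + 2·-1 + 4·1 + 5·-1.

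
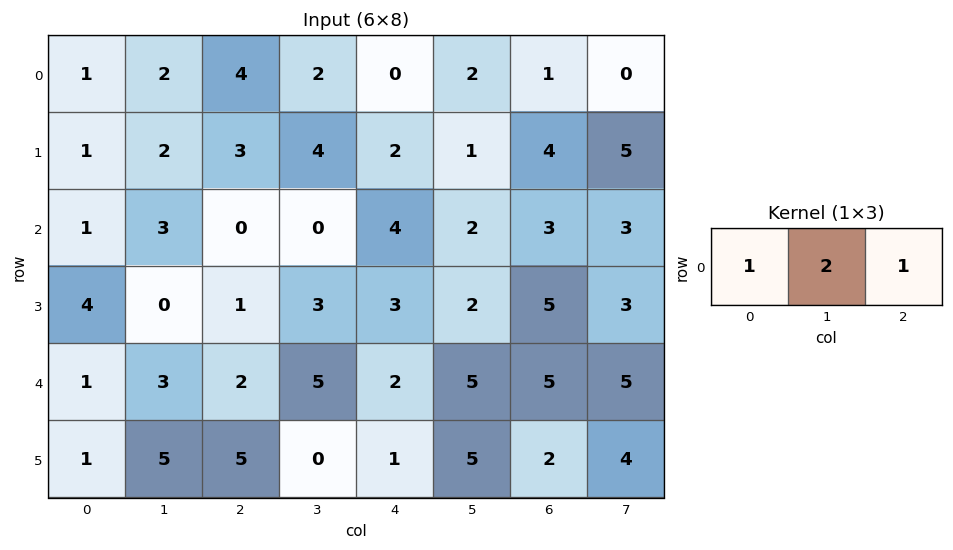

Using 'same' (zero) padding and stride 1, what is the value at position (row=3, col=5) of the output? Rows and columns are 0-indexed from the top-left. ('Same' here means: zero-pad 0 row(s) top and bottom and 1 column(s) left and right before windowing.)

12

The receptive field on the zero-padded input at this output position is [3 2 5]. Elementwise product with the kernel and sum: 3·1 + 2·2 + 5·1.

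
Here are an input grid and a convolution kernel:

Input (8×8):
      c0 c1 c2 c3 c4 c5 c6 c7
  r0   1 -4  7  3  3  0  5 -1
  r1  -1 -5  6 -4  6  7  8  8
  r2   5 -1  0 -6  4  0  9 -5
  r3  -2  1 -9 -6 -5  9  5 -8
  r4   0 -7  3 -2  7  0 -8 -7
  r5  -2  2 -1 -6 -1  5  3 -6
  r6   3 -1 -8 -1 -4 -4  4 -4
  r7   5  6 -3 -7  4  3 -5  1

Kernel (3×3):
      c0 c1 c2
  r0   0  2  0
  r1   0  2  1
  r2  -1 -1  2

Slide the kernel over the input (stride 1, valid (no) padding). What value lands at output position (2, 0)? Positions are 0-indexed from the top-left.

4

The receptive field on the input at this output position is [5 -1 0 / -2 1 -9 / 0 -7 3]. Elementwise product with the kernel and sum: -1·2 + 1·2 + -9·1 + 0·-1 + -7·-1 + 3·2.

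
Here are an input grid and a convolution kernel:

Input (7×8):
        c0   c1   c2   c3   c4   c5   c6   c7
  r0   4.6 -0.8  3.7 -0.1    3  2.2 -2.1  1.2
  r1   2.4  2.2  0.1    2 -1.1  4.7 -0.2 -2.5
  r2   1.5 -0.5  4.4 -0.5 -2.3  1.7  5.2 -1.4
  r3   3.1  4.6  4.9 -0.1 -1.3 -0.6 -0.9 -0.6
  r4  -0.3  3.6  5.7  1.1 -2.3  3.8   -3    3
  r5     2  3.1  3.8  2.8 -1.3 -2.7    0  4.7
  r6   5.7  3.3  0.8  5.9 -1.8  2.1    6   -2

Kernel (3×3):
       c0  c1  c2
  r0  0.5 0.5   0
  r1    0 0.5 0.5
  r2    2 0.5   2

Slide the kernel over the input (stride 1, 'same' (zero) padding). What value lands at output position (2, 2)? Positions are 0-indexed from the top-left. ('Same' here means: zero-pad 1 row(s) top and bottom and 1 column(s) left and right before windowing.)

14.55

The receptive field on the zero-padded input at this output position is [2.2 0.1 2 / -0.5 4.4 -0.5 / 4.6 4.9 -0.1]. Elementwise product with the kernel and sum: 2.2·0.5 + 0.1·0.5 + 4.4·0.5 + -0.5·0.5 + 4.6·2 + 4.9·0.5 + -0.1·2.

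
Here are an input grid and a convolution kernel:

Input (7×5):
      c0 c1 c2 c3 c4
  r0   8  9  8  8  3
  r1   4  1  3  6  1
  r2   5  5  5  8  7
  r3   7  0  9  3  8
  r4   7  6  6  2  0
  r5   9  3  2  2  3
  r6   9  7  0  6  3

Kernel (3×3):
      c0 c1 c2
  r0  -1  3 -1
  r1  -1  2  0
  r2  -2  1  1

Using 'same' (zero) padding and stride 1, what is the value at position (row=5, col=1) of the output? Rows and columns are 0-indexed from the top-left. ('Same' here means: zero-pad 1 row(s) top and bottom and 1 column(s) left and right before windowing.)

The receptive field on the zero-padded input at this output position is [7 6 6 / 9 3 2 / 9 7 0]. Elementwise product with the kernel and sum: 7·-1 + 6·3 + 6·-1 + 9·-1 + 3·2 + 9·-2 + 7·1 + 0·1.

-9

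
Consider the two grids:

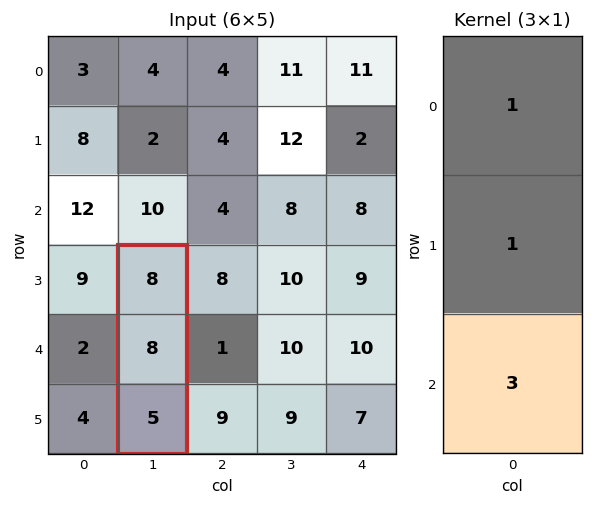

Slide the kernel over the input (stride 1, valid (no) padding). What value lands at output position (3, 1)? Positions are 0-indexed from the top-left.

31

The receptive field on the input at this output position is [8 / 8 / 5]. Elementwise product with the kernel and sum: 8·1 + 8·1 + 5·3.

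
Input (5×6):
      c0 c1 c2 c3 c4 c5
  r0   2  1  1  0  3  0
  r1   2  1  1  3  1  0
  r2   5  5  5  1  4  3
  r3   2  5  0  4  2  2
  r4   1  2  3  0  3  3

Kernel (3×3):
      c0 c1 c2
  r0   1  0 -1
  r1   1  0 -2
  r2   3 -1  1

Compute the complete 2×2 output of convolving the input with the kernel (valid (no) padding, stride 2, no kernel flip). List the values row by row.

Output[0,0]: The receptive field on the input at this output position is [2 1 1 / 2 1 1 / 5 5 5]. Elementwise product with the kernel and sum: 2·1 + 1·-1 + 2·1 + 1·-2 + 5·3 + 5·-1 + 5·1.
Output[0,1]: The receptive field on the input at this output position is [1 0 3 / 1 3 1 / 5 1 4]. Elementwise product with the kernel and sum: 1·1 + 3·-1 + 1·1 + 1·-2 + 5·3 + 1·-1 + 4·1.

16 15
6 9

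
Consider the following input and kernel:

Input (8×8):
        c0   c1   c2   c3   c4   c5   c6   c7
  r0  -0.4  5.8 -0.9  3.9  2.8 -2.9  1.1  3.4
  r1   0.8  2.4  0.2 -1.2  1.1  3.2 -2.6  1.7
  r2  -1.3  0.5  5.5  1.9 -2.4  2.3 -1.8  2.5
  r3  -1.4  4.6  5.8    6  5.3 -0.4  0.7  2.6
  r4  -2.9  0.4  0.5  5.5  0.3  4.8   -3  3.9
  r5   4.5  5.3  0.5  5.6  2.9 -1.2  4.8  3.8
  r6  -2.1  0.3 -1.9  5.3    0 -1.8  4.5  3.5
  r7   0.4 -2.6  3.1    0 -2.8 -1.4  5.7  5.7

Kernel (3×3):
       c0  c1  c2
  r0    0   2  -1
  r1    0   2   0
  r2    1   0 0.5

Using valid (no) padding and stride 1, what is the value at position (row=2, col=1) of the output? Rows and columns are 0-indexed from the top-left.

23.85

The receptive field on the input at this output position is [0.5 5.5 1.9 / 4.6 5.8 6 / 0.4 0.5 5.5]. Elementwise product with the kernel and sum: 5.5·2 + 1.9·-1 + 5.8·2 + 0.4·1 + 5.5·0.5.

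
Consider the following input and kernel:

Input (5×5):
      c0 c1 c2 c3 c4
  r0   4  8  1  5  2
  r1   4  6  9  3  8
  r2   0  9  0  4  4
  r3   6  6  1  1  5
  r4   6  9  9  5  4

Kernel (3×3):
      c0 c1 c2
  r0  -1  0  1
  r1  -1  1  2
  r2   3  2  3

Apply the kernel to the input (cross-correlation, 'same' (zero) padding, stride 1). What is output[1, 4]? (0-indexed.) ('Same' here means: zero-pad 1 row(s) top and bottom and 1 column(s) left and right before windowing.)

20

The receptive field on the zero-padded input at this output position is [5 2 0 / 3 8 0 / 4 4 0]. Elementwise product with the kernel and sum: 5·-1 + 0·1 + 3·-1 + 8·1 + 0·2 + 4·3 + 4·2 + 0·3.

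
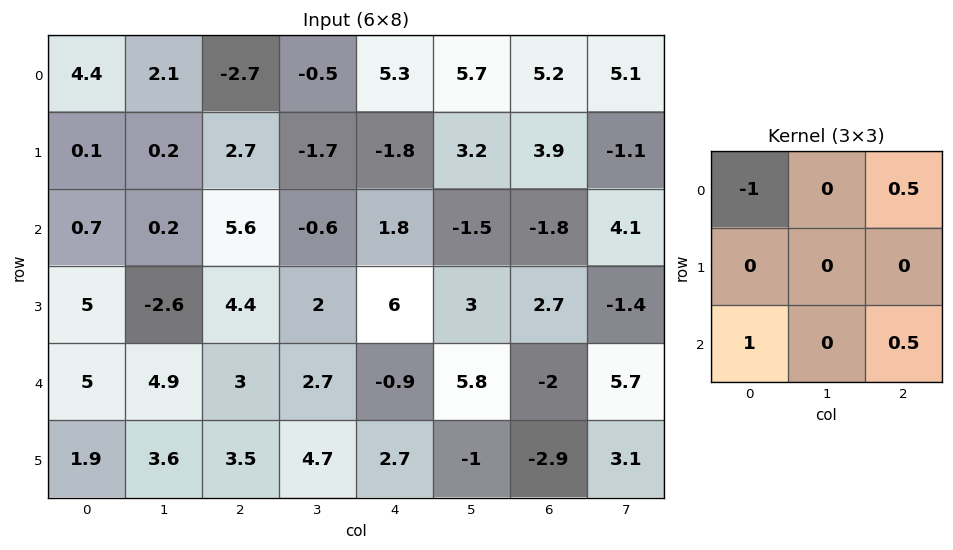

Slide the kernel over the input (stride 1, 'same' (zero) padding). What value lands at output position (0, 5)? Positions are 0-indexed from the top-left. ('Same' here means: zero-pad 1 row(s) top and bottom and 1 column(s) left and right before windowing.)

0.15

The receptive field on the zero-padded input at this output position is [0 0 0 / 5.3 5.7 5.2 / -1.8 3.2 3.9]. Elementwise product with the kernel and sum: 0·-1 + 0·0.5 + -1.8·1 + 3.9·0.5.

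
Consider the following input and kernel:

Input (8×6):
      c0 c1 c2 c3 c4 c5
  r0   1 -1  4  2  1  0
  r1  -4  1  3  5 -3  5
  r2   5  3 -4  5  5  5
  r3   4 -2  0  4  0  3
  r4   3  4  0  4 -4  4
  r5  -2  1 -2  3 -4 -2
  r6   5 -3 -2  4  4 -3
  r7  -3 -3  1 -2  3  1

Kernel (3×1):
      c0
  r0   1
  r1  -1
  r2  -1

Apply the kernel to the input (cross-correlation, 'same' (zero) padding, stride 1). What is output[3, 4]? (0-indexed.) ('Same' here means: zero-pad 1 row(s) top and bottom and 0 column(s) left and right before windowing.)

9

The receptive field on the zero-padded input at this output position is [5 / 0 / -4]. Elementwise product with the kernel and sum: 5·1 + 0·-1 + -4·-1.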